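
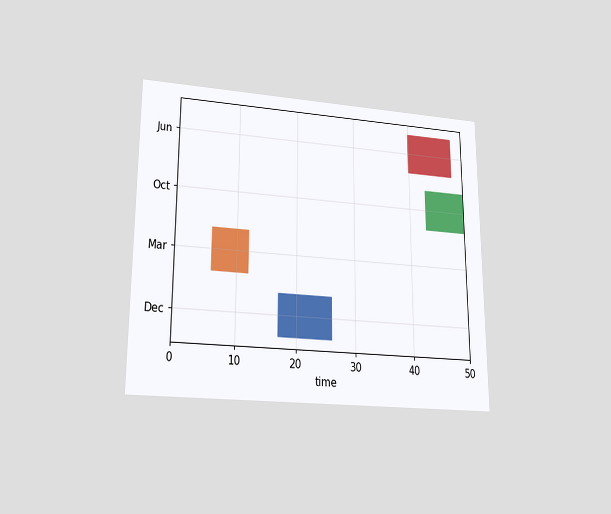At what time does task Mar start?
The chart is viewed slightly from below. The Mar bar begins at t=6.

6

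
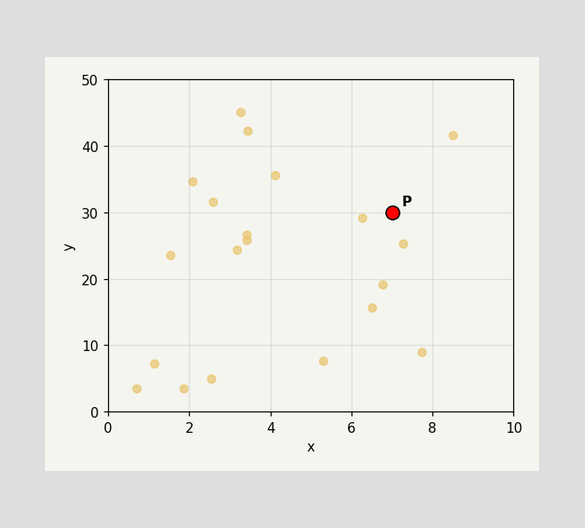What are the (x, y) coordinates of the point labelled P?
(7, 30)

Following the gridlines from P to each axis, P sits at (7, 30).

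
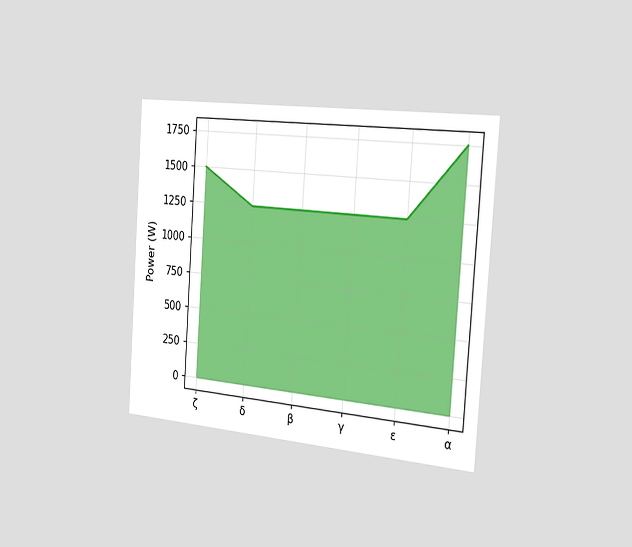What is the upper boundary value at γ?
The chart is tilted about 4° clockwise and viewed slightly from the right. At γ the upper boundary is at 1250W.

1250W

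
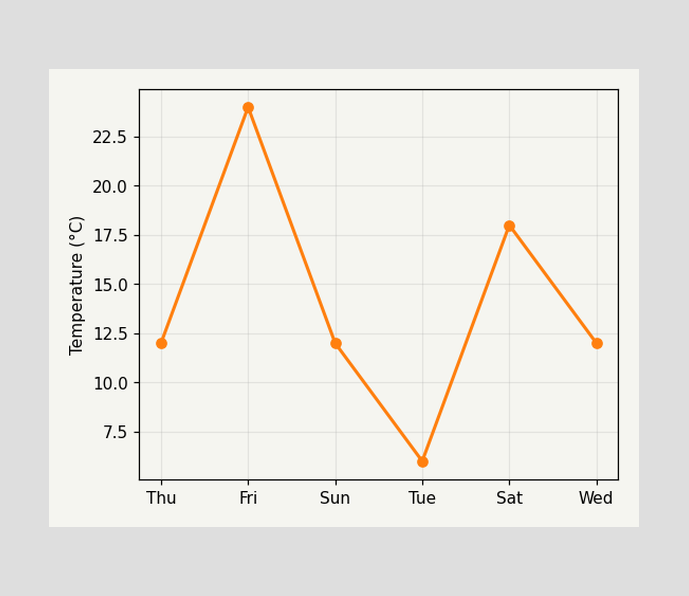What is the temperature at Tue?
At Tue, the line is at 6°C.

6°C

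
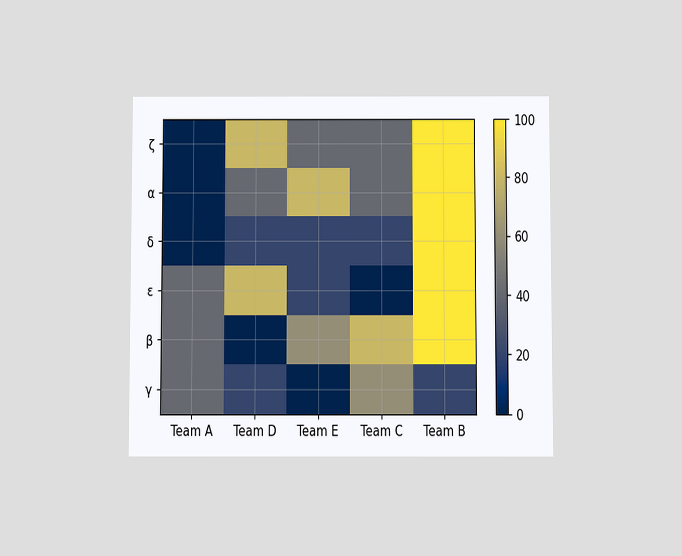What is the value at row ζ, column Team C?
The chart is viewed slightly from below. Matching cell (ζ, Team C) against the colorbar gives 40.

40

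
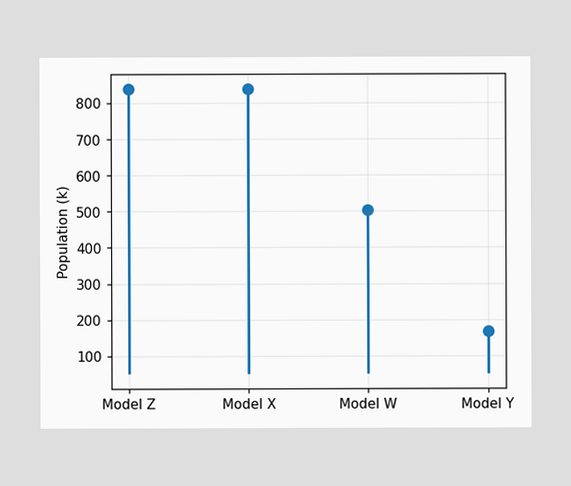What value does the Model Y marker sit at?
The Model Y marker sits at 168k.

168k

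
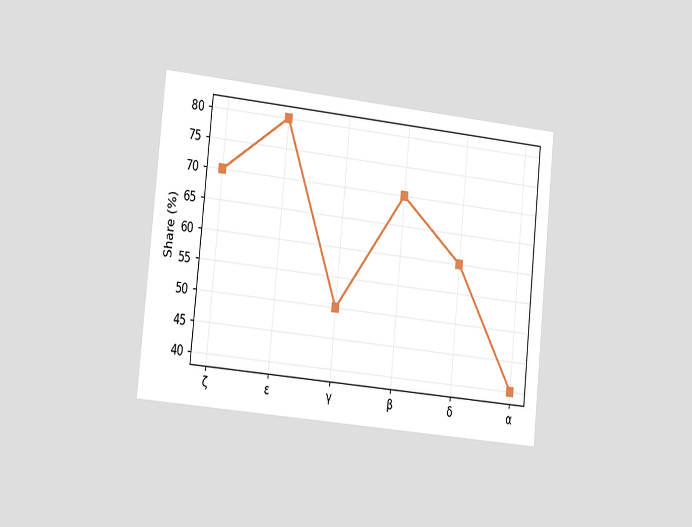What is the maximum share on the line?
The chart is tilted about 6° clockwise and viewed slightly from the left. The highest point is at ε, and reading across to the y-axis gives 80%.

80%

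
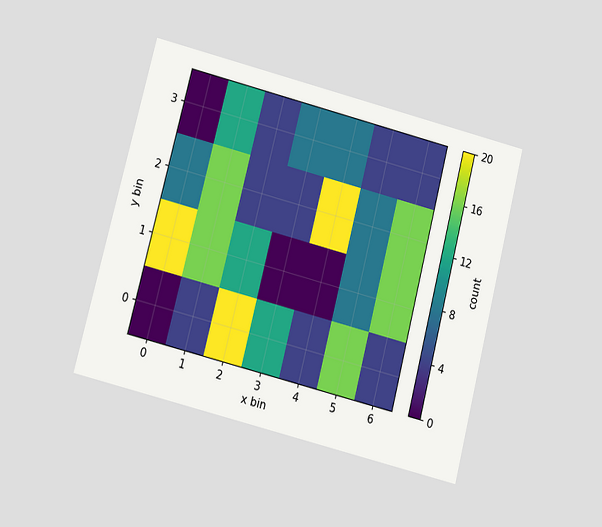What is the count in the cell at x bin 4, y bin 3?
The chart is tilted about 14° clockwise and viewed at a slight angle. Matching the cell (4, 3) against the colorbar gives 8.

8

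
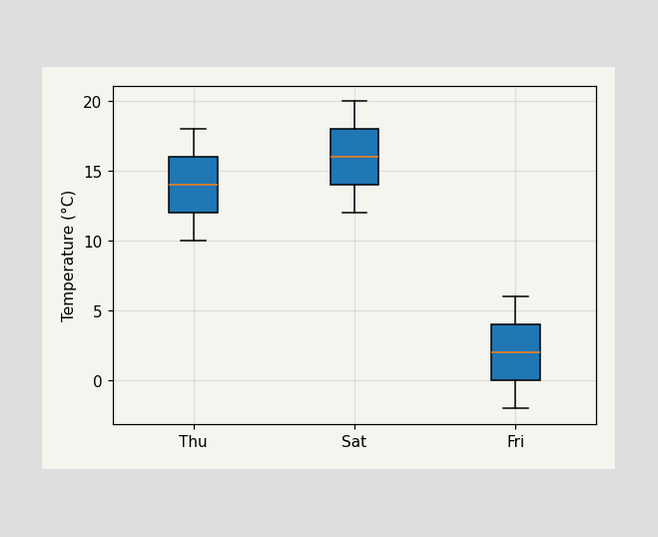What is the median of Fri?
The median line in the Fri box sits at 2°C.

2°C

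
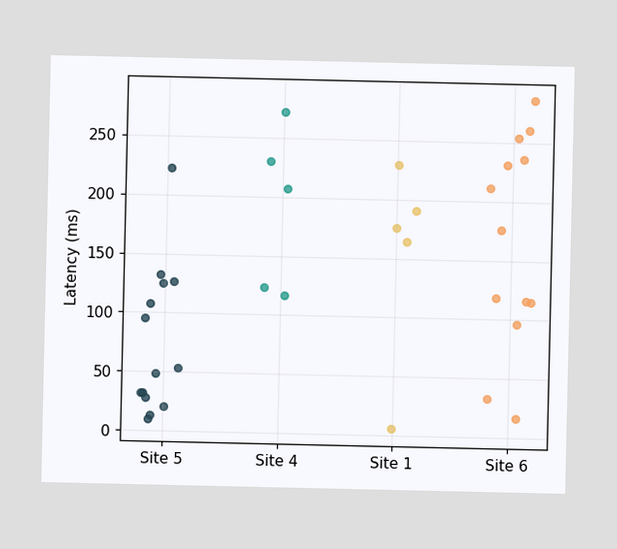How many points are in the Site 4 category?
5

Counting the markers in the Site 4 column gives 5.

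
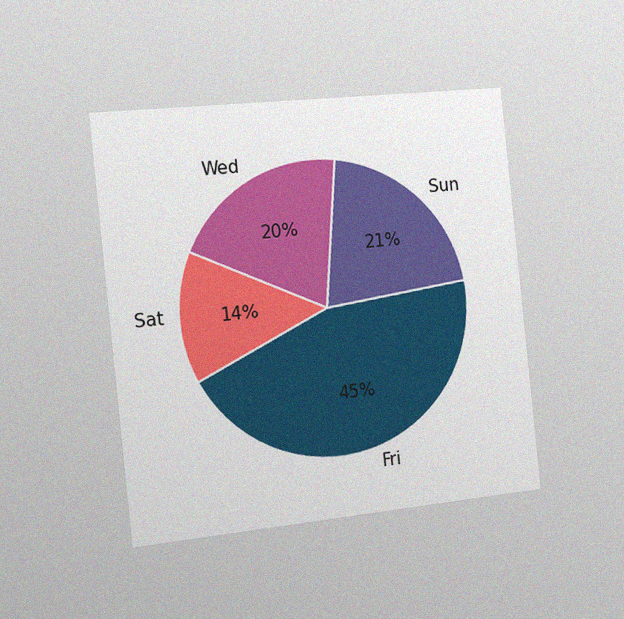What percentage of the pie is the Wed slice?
The chart is tilted about 6° counter-clockwise and viewed slightly from the left, with some photo noise. The Wed slice takes up 20% of the pie.

20%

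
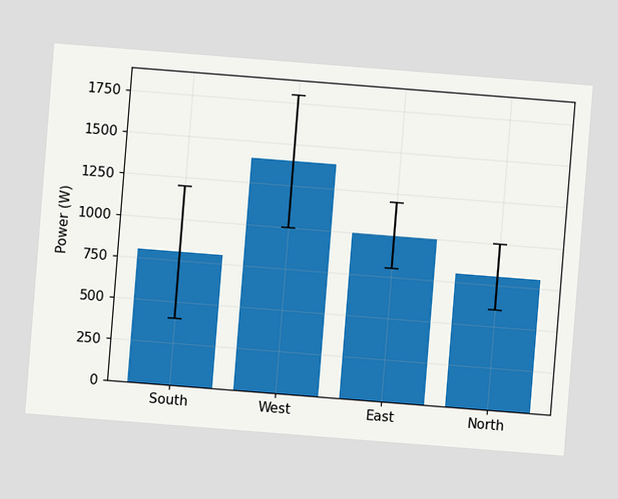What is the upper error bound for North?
1000W

The chart is tilted about 5° clockwise. The North bar's upper whisker reaches 1000W.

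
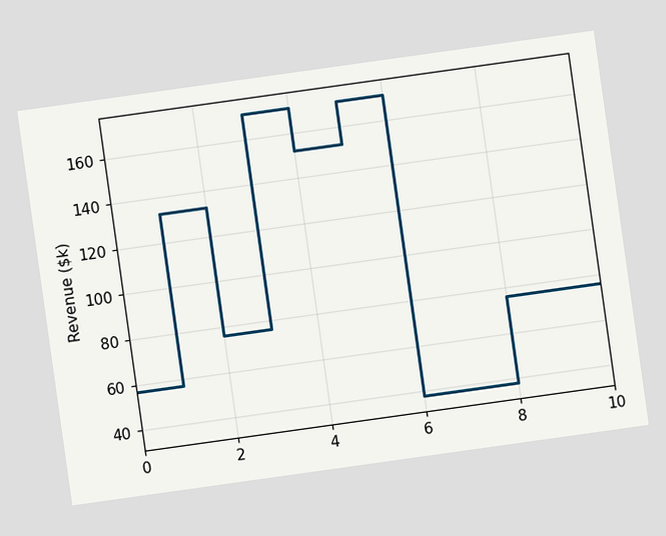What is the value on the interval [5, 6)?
The chart is tilted about 8° counter-clockwise. On [5, 6) the step sits at $171k.

$171k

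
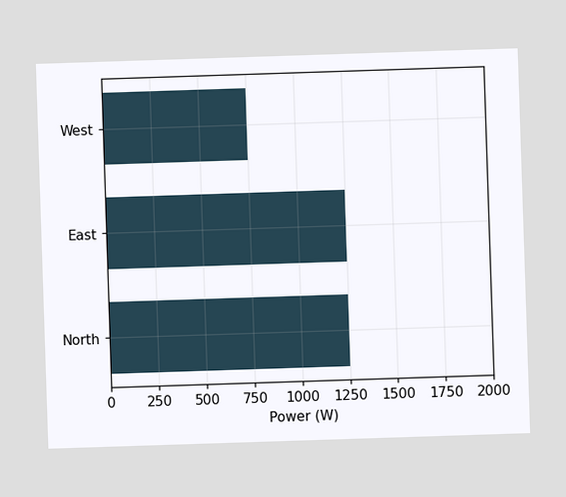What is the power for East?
1250W

Reading along the chart's x-axis, the East bar reaches 1250W.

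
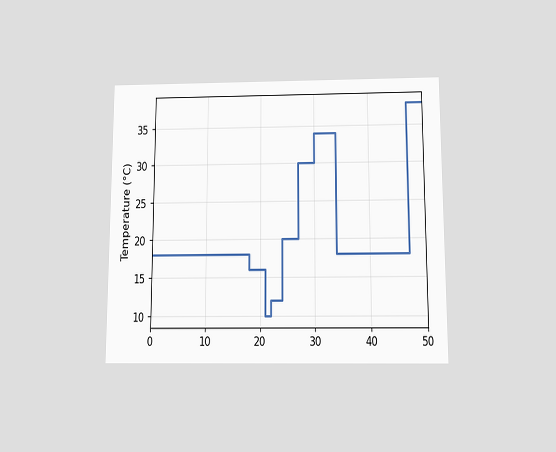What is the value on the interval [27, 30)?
30°C

The chart is viewed slightly from below. On [27, 30) the step sits at 30°C.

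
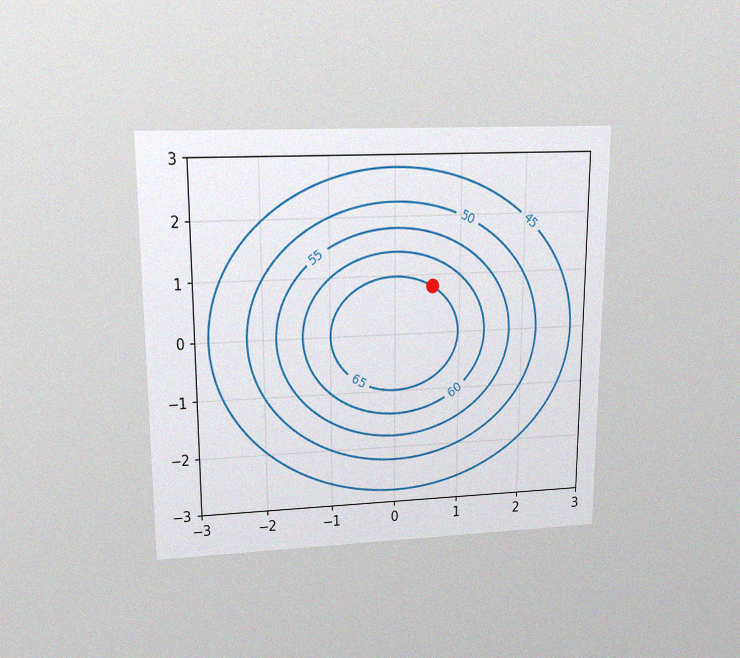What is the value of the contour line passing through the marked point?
The chart is viewed slightly from above, with some photo noise. The marked point sits on the contour labelled 65.

65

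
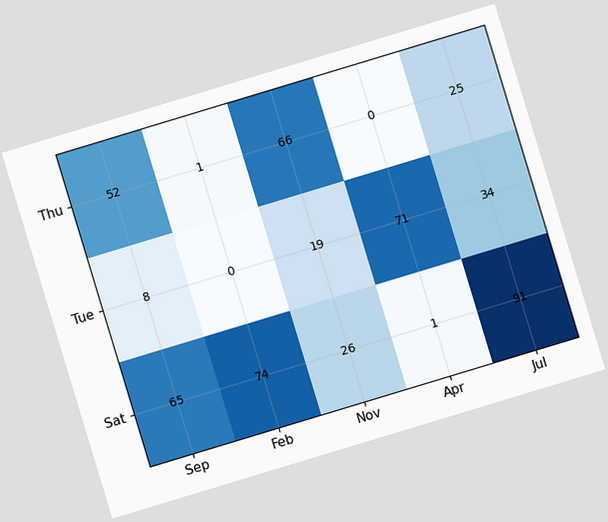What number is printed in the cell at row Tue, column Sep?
The chart is tilted about 17° counter-clockwise. The (Tue, Sep) cell reads 8.

8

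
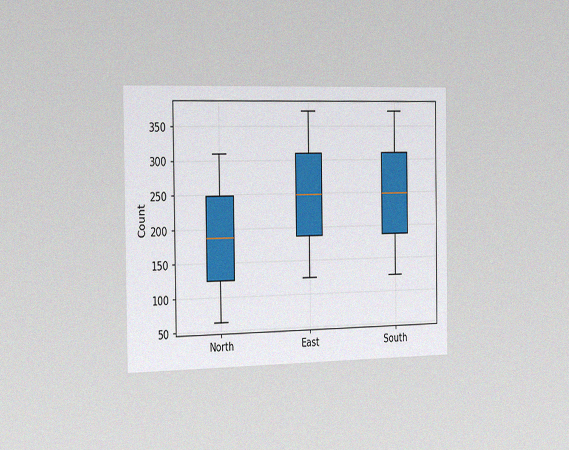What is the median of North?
186

The chart is viewed slightly from the left, with some photo noise. The median line in the North box sits at 186.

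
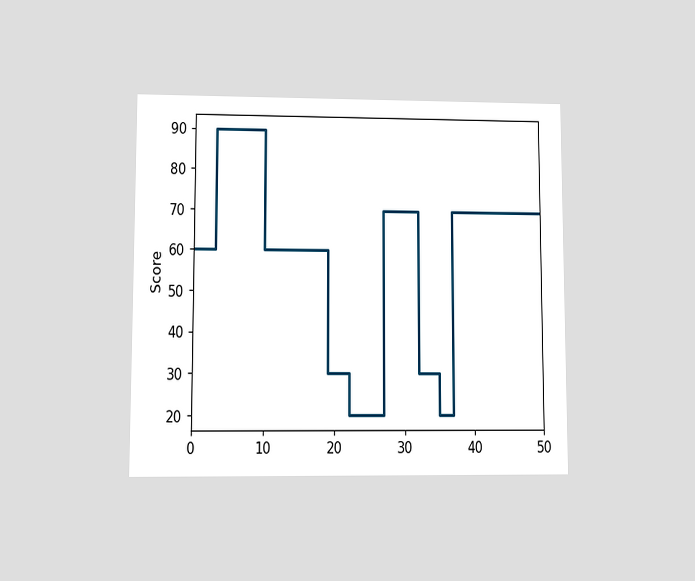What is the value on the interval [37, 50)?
The chart is viewed at a slight angle. On [37, 50) the step sits at 70.

70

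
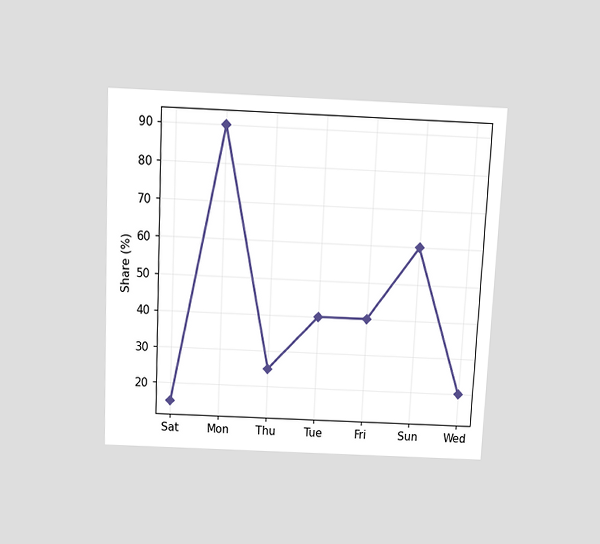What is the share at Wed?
The chart is tilted about 3° clockwise and viewed slightly from above. At Wed, the line is at 20%.

20%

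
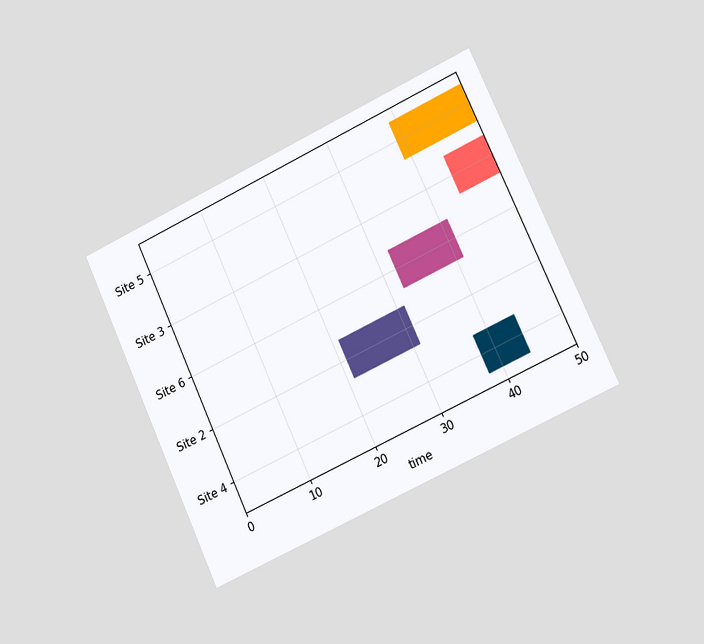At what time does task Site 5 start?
The chart is tilted about 25° counter-clockwise and viewed slightly from the right. The Site 5 bar begins at t=39.

39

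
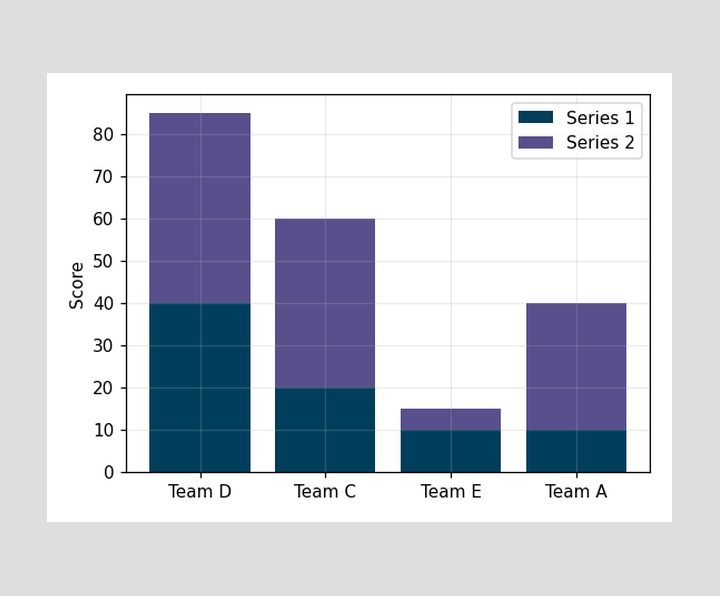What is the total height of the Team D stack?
85

The Team D stack's top reaches 85 on the y-axis.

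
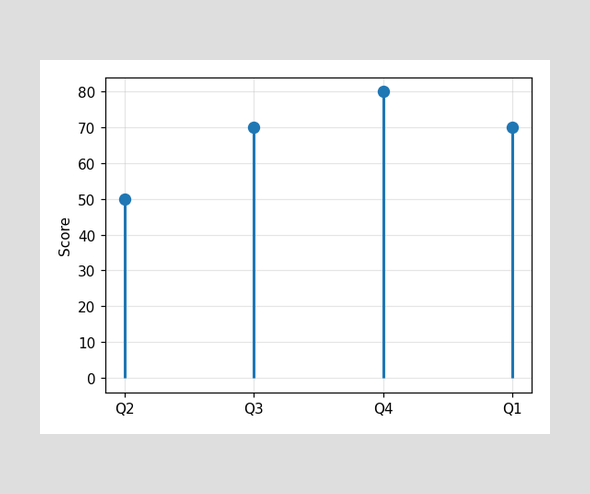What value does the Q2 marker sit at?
50

The Q2 marker sits at 50.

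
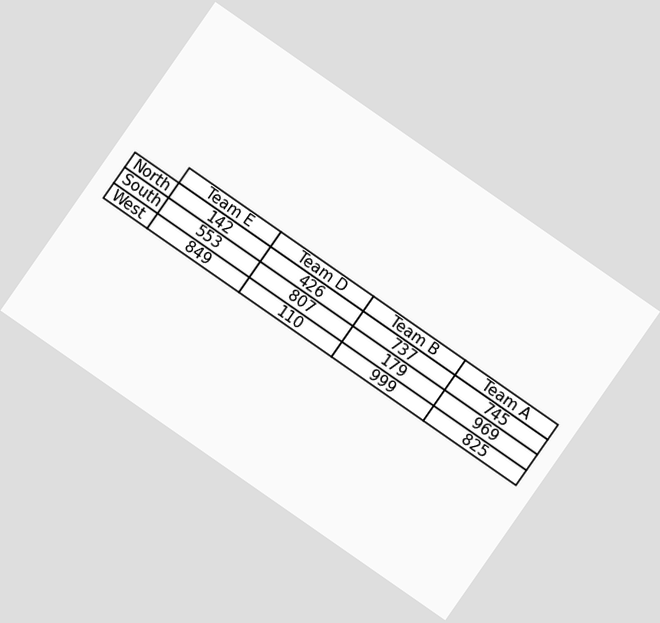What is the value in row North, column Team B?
737

The chart is tilted about 35° clockwise. The (North, Team B) cell reads 737.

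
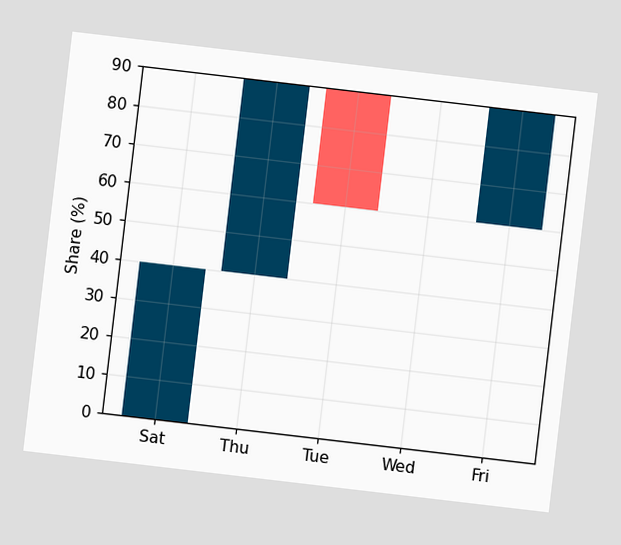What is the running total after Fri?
90%

The chart is tilted about 7° clockwise. After Fri the running total reaches 90%.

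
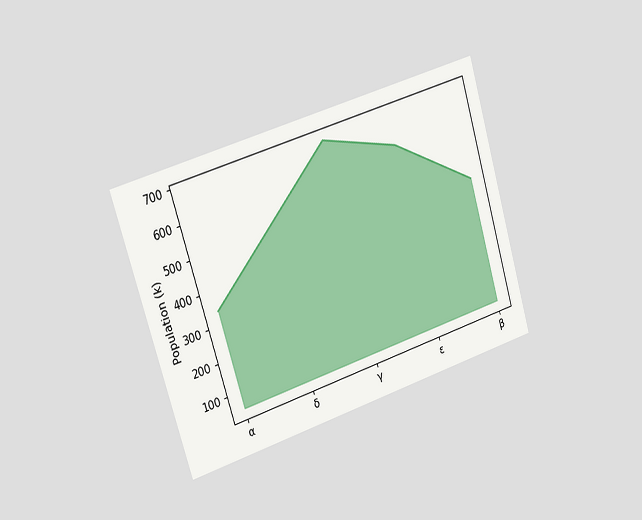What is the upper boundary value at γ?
680k

The chart is tilted about 17° counter-clockwise and viewed slightly from the left. At γ the upper boundary is at 680k.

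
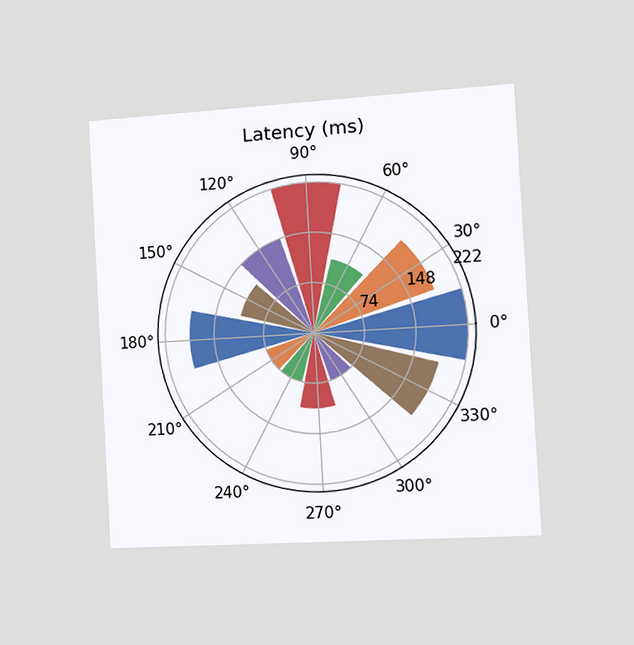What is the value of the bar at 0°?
The chart is tilted about 3° counter-clockwise and viewed slightly from the right. The bar at 0° reaches 222ms on the radial axis.

222ms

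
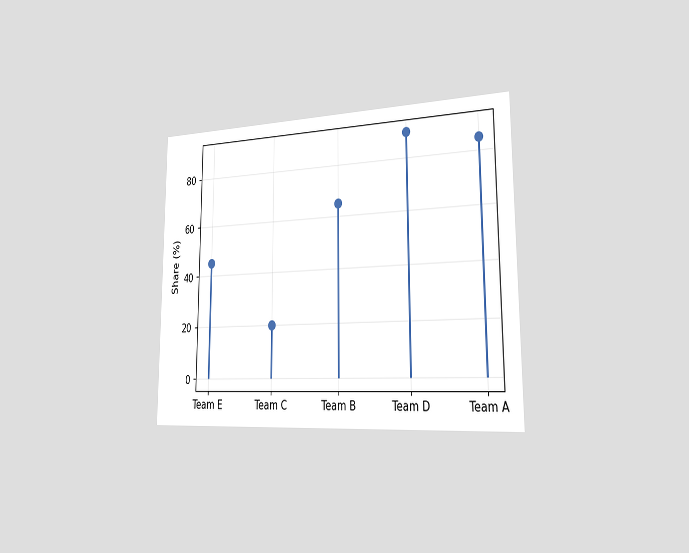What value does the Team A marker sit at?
The chart is viewed slightly from the right. The Team A marker sits at 85%.

85%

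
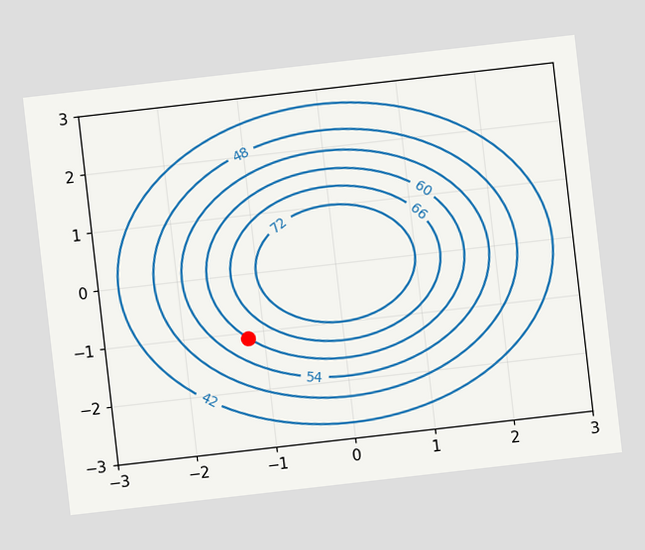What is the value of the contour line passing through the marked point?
The chart is tilted about 7° counter-clockwise. The marked point sits on the contour labelled 60.

60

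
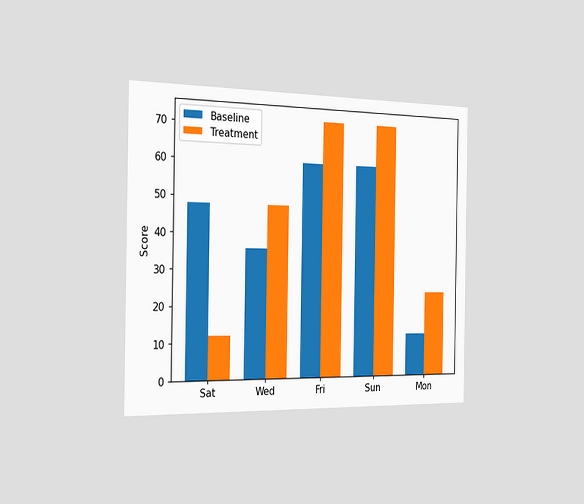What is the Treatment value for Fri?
72

The chart is viewed slightly from the left. The Treatment bar at Fri reaches 72 on the y-axis.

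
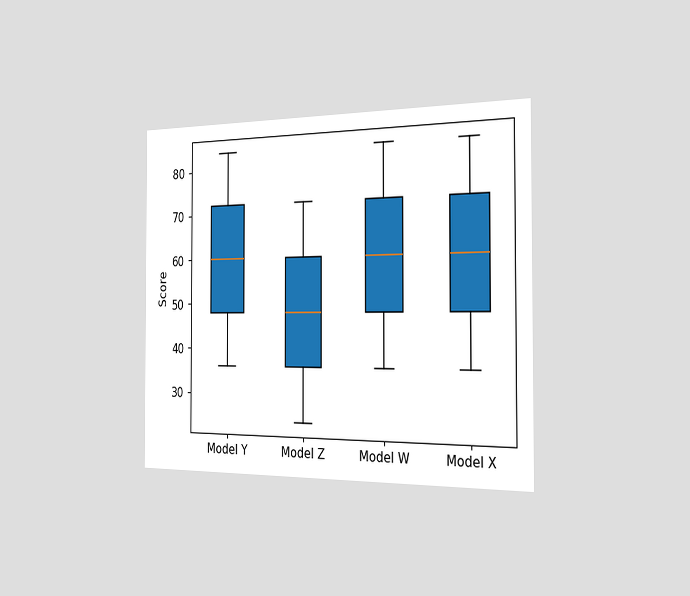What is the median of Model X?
60

The chart is viewed slightly from the right. The median line in the Model X box sits at 60.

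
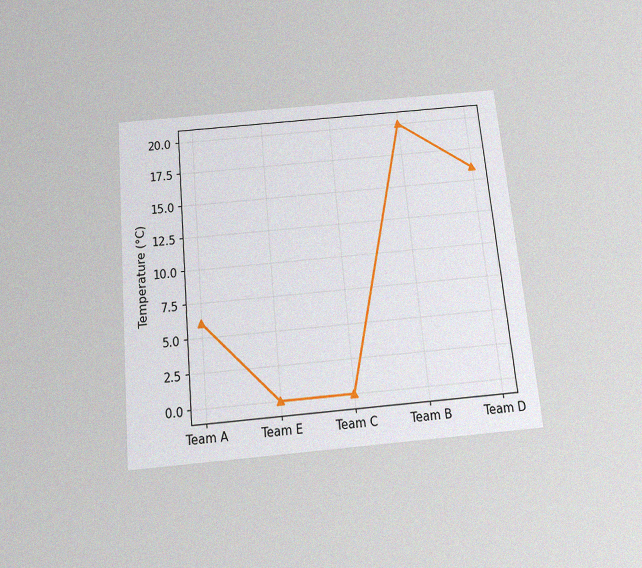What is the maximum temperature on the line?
20°C

The chart is tilted about 5° counter-clockwise and viewed slightly from below, with some photo noise. The highest point is at Team B, and reading across to the y-axis gives 20°C.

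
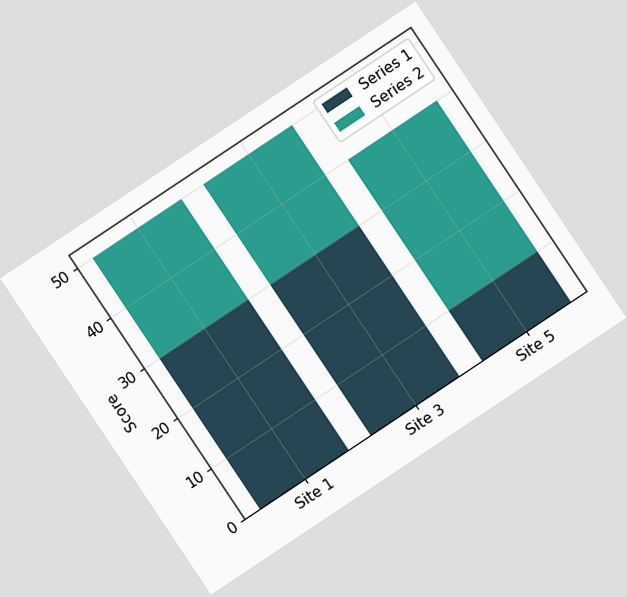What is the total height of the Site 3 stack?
50

The chart is tilted about 34° counter-clockwise. The Site 3 stack's top reaches 50 on the y-axis.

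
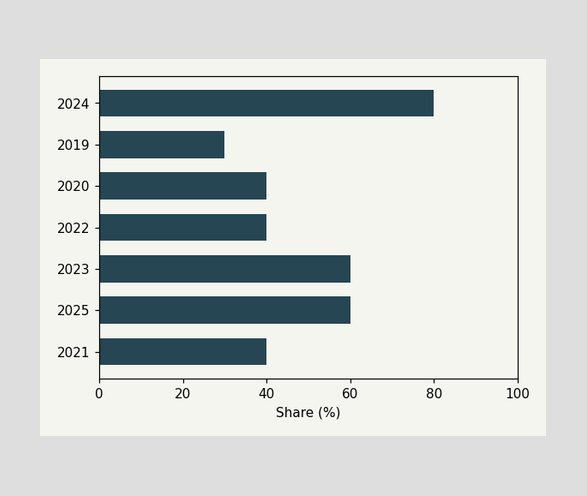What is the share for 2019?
30%

Reading along the chart's x-axis, the 2019 bar reaches 30%.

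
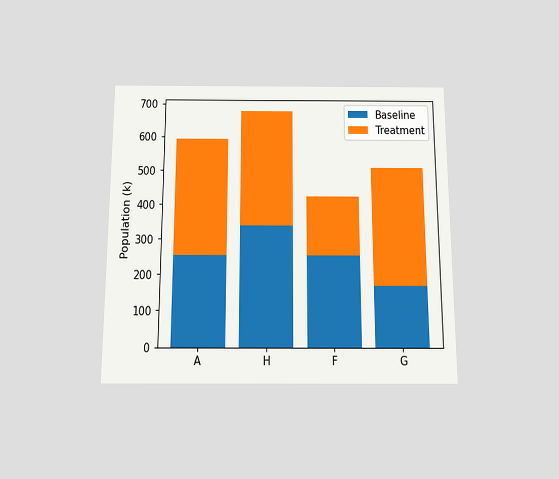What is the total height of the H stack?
The chart is viewed slightly from below. The H stack's top reaches 680k on the y-axis.

680k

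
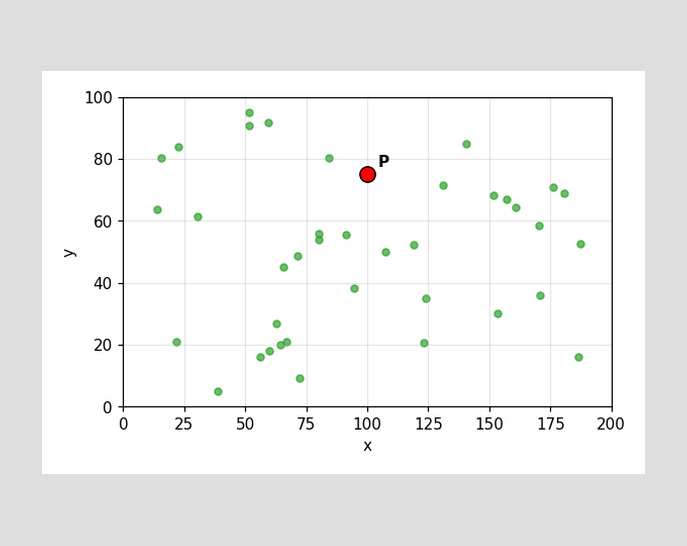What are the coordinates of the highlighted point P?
(100, 75)

Following the gridlines from P to each axis, P sits at (100, 75).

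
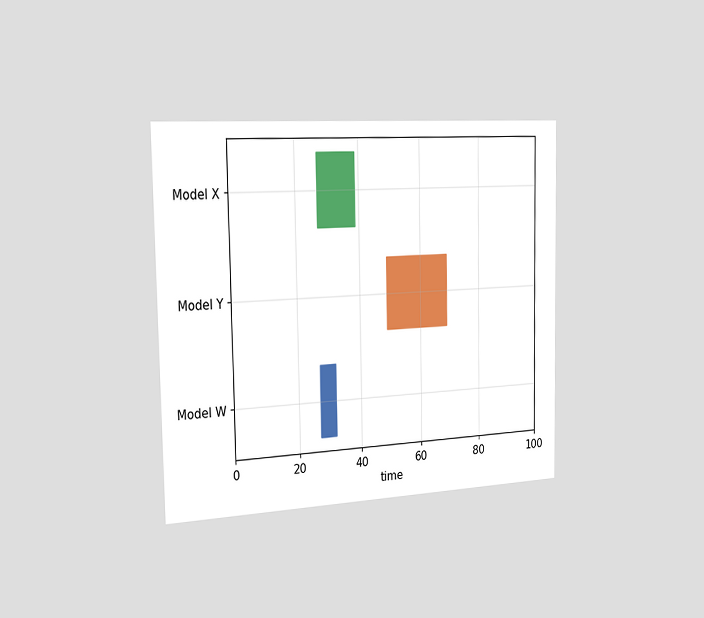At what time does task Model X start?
The chart is viewed slightly from the left. The Model X bar begins at t=27.

27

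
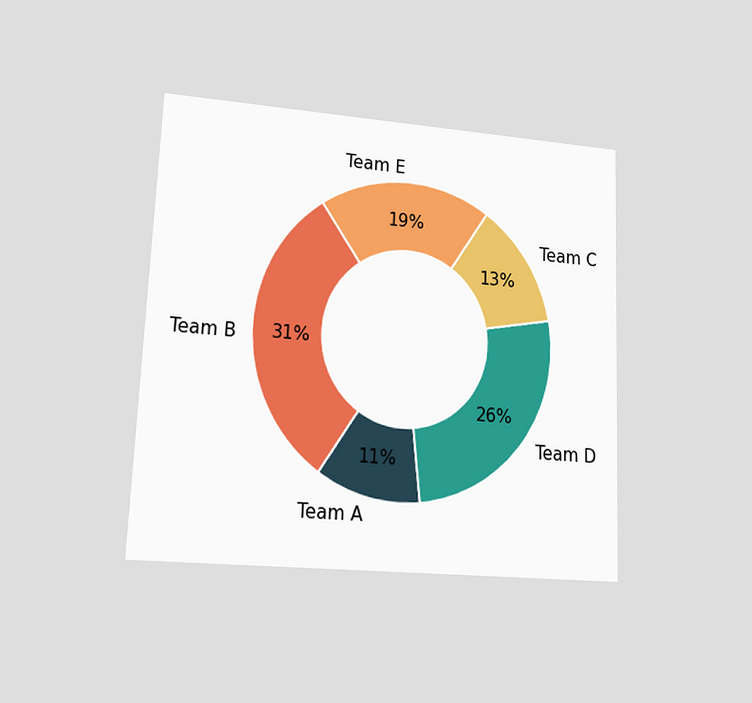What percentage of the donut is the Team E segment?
The chart is tilted about 2° clockwise and viewed at a slight angle. The Team E segment takes up 19% of the ring.

19%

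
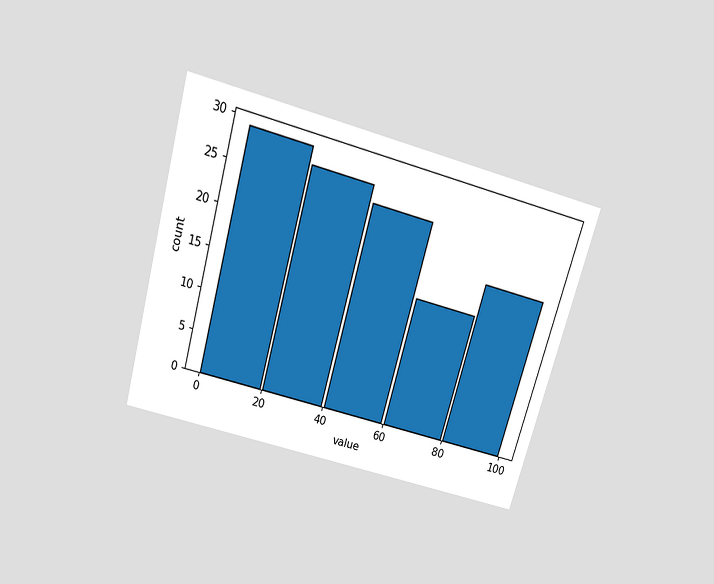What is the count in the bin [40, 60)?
25

The chart is tilted about 16° clockwise and viewed slightly from above. The [40, 60) bin has height 25.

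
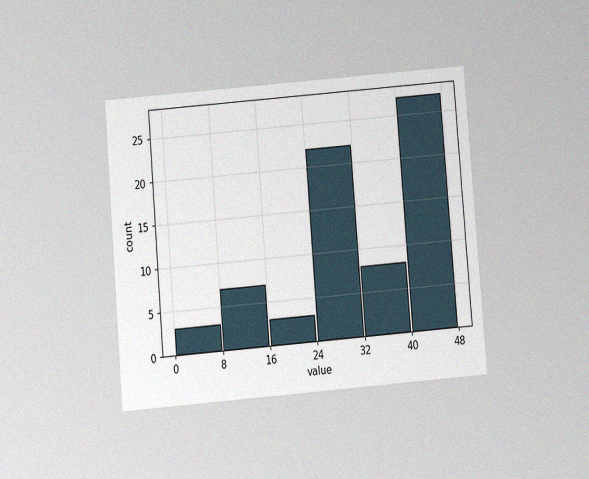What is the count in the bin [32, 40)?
8

The chart is tilted about 5° counter-clockwise and viewed slightly from below, with some photo noise. The [32, 40) bin has height 8.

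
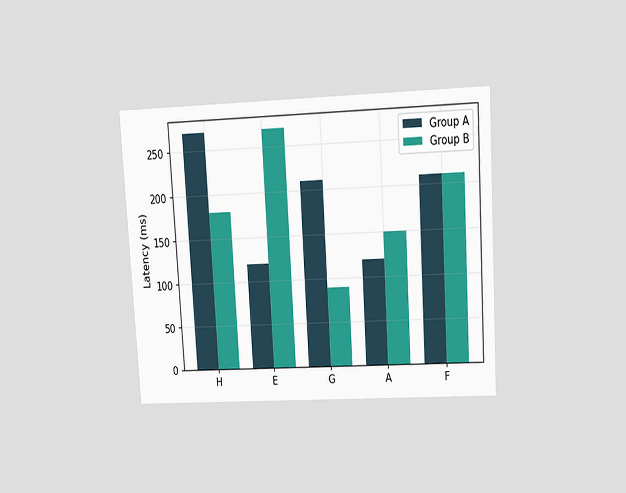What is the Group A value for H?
270ms

The chart is tilted about 3° counter-clockwise and viewed at a slight angle. The Group A bar at H reaches 270ms on the y-axis.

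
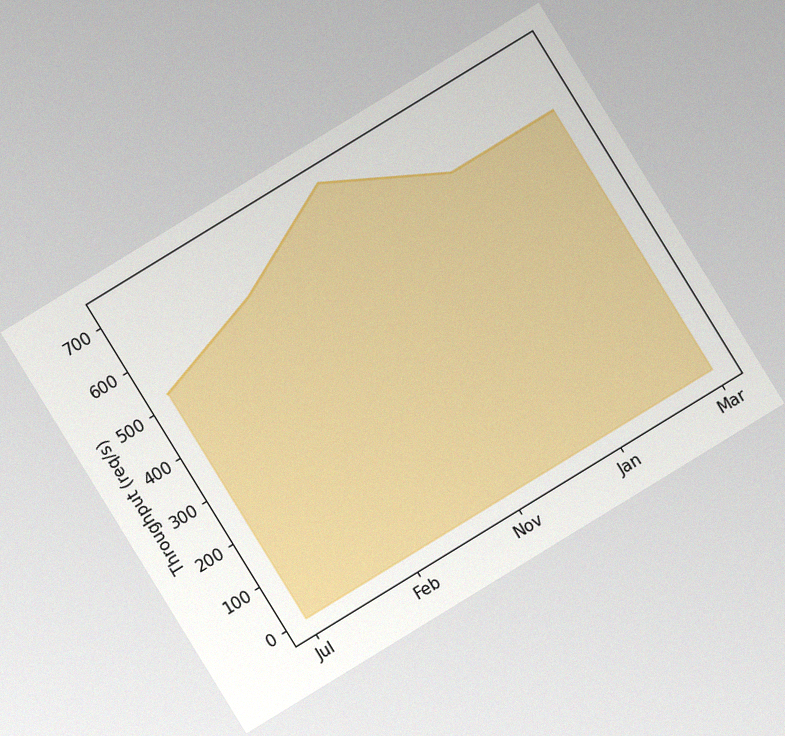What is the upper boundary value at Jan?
600req/s

The chart is tilted about 32° counter-clockwise, with some photo noise. At Jan the upper boundary is at 600req/s.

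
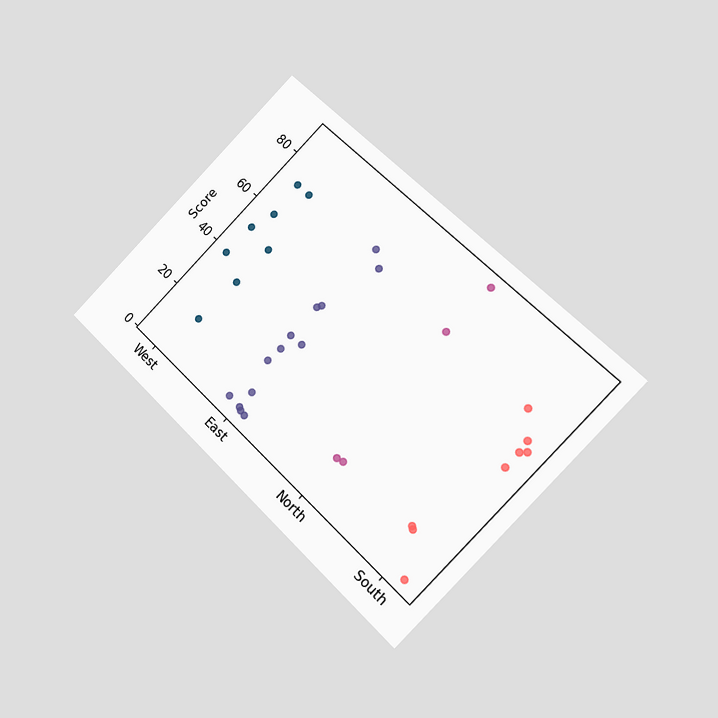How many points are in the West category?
The chart is tilted about 44° clockwise and viewed at a slight angle. Counting the markers in the West column gives 8.

8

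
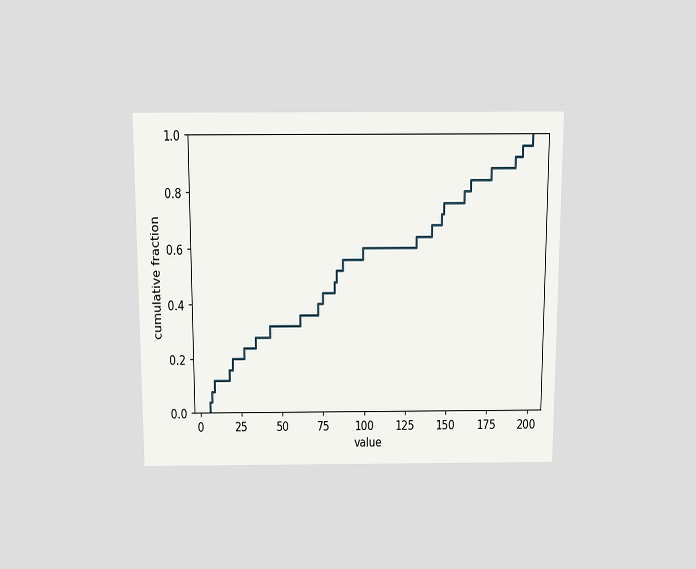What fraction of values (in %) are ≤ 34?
The chart is viewed slightly from above. At x=34 the ECDF step is at 28%.

28%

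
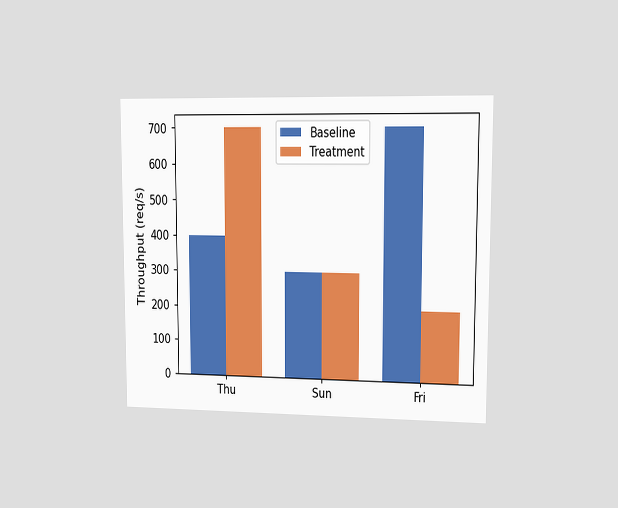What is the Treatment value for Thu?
700req/s

The chart is viewed at a slight angle. The Treatment bar at Thu reaches 700req/s on the y-axis.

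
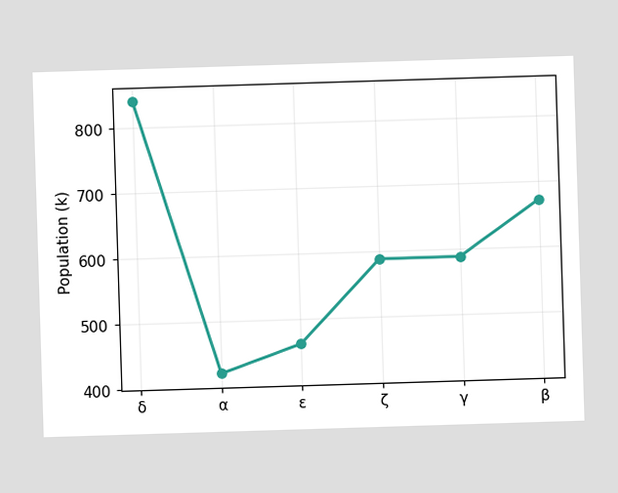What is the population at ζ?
At ζ, the line is at 588k.

588k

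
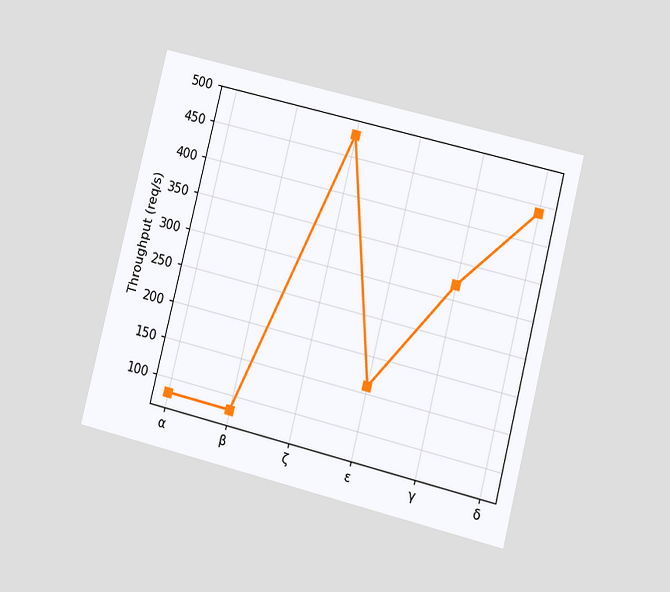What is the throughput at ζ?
480req/s

The chart is tilted about 14° clockwise and viewed at a slight angle. At ζ, the line is at 480req/s.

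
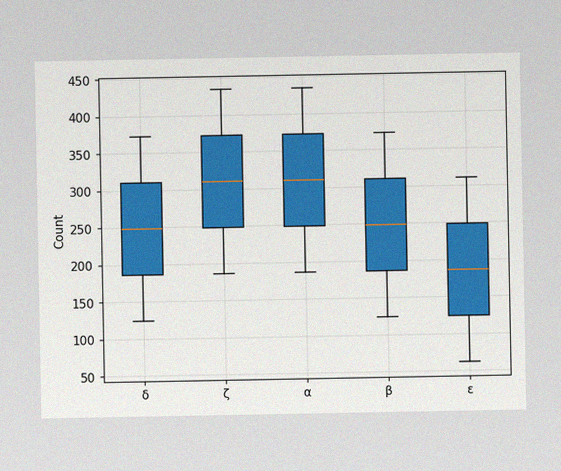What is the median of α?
The image has some photo noise and uneven lighting. The median line in the α box sits at 310.

310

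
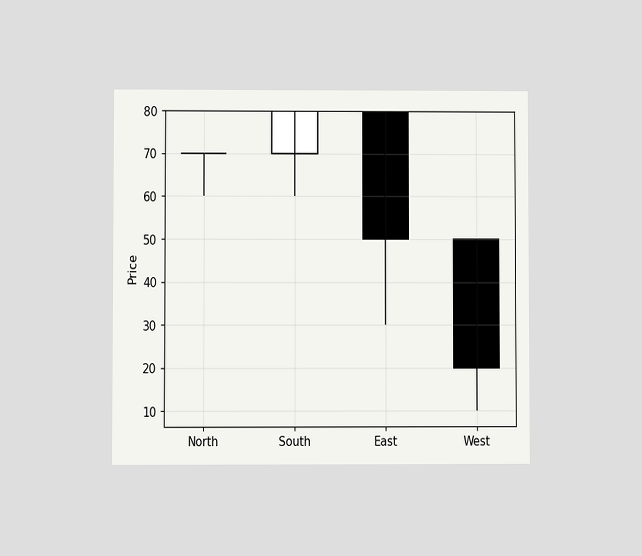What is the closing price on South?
80

The chart is viewed at a slight angle. The South candle closes at 80.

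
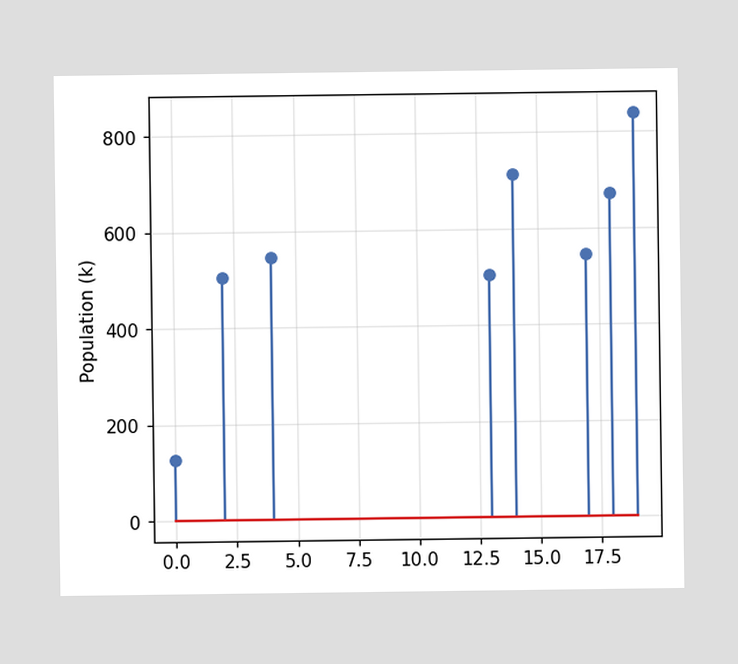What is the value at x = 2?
504k

The stem at x=2 reaches 504k.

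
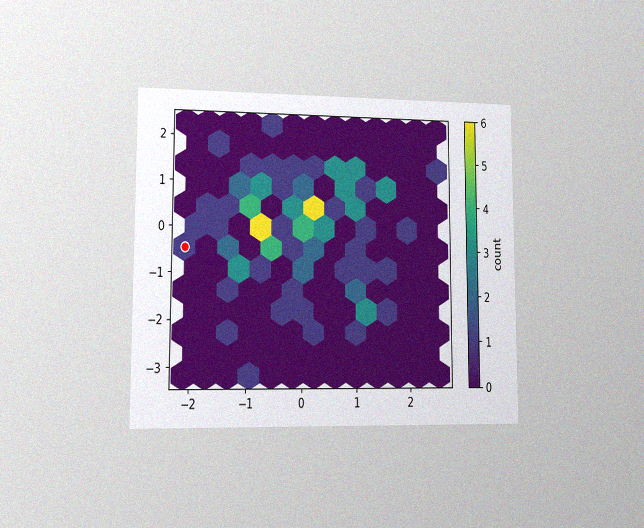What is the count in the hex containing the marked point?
1

The chart is viewed at a slight angle, with some photo noise. The marked hex reads 1 on the colorbar.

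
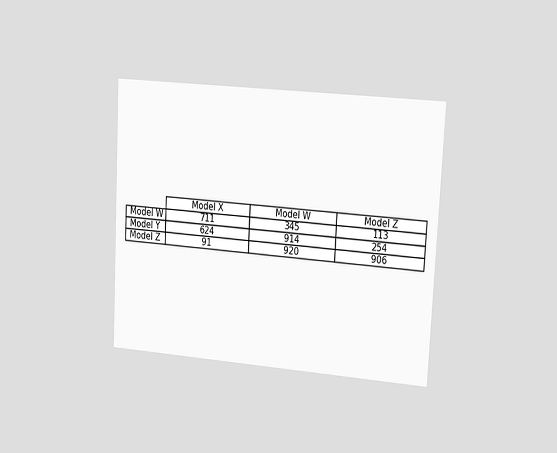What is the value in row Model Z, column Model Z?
906

The chart is tilted about 3° clockwise and viewed slightly from the right. The (Model Z, Model Z) cell reads 906.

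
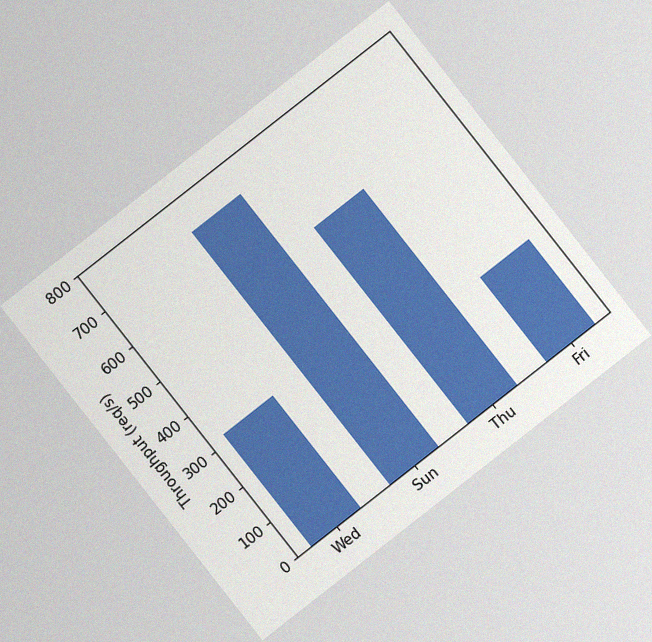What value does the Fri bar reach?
The chart is tilted about 38° counter-clockwise, with some photo noise. Reading along the chart's y-axis, the Fri bar reaches 240req/s.

240req/s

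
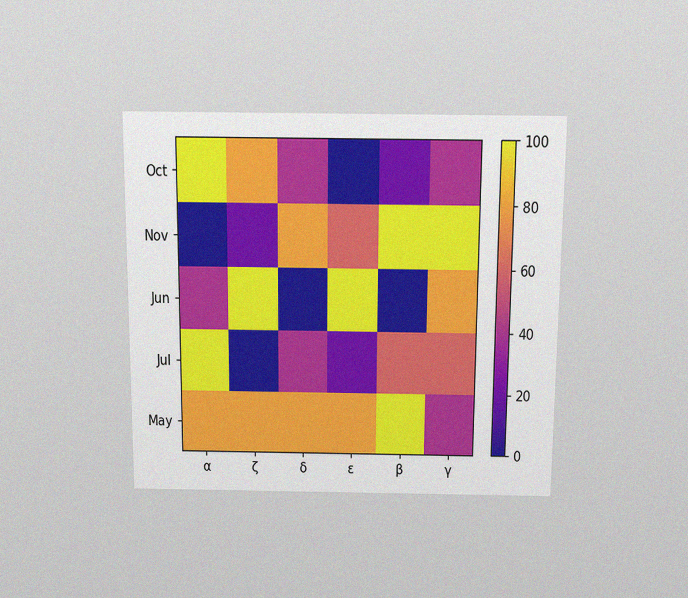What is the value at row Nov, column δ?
80

The chart is viewed slightly from above, with some photo noise. Matching cell (Nov, δ) against the colorbar gives 80.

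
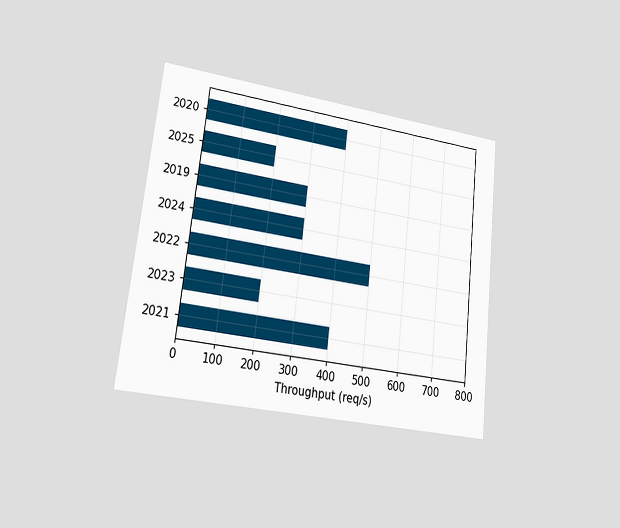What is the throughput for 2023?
The chart is tilted about 6° clockwise and viewed at a slight angle. Reading along the chart's x-axis, the 2023 bar reaches 200req/s.

200req/s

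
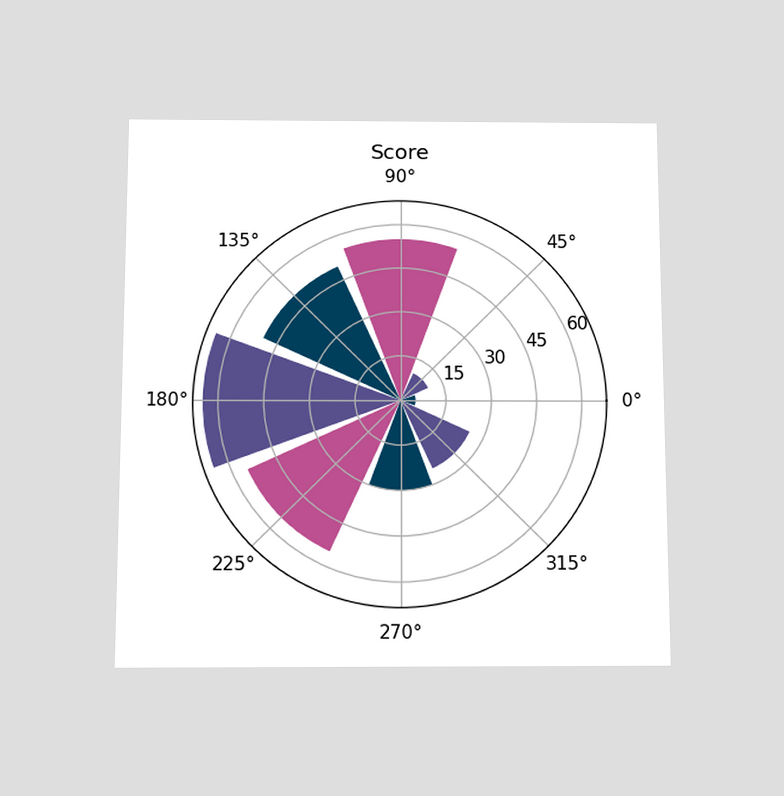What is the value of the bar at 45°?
The chart is viewed slightly from below. The bar at 45° reaches 10 on the radial axis.

10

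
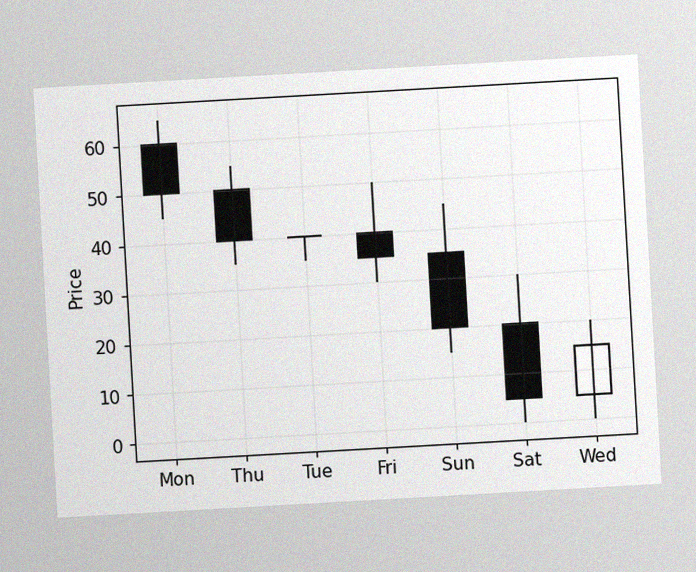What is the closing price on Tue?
40

The chart is tilted about 3° counter-clockwise, with some photo noise. The Tue candle closes at 40.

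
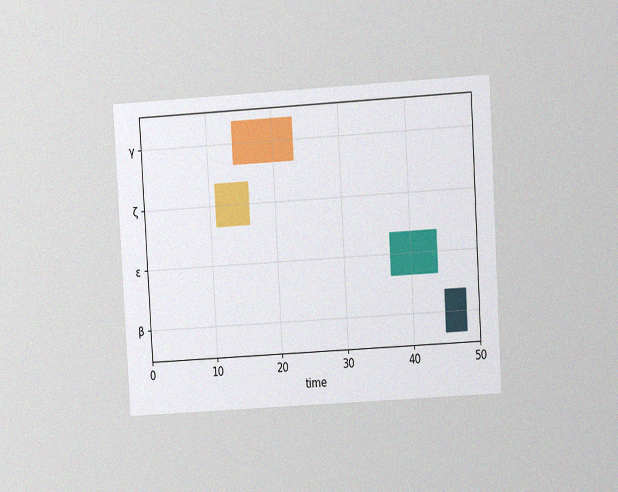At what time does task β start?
45

The chart is tilted about 3° counter-clockwise and viewed at a slight angle, with some photo noise. The β bar begins at t=45.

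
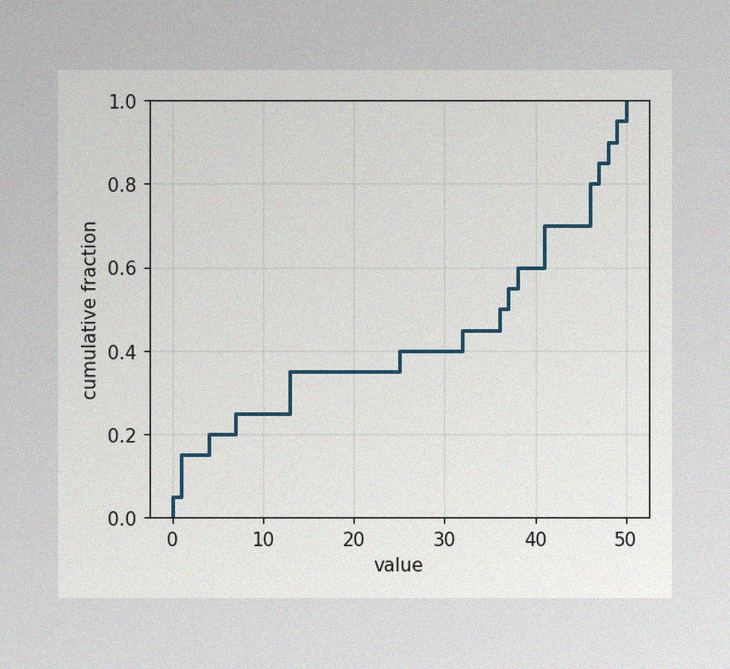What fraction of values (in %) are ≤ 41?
70%

The image has some photo noise and uneven lighting. At x=41 the ECDF step is at 70%.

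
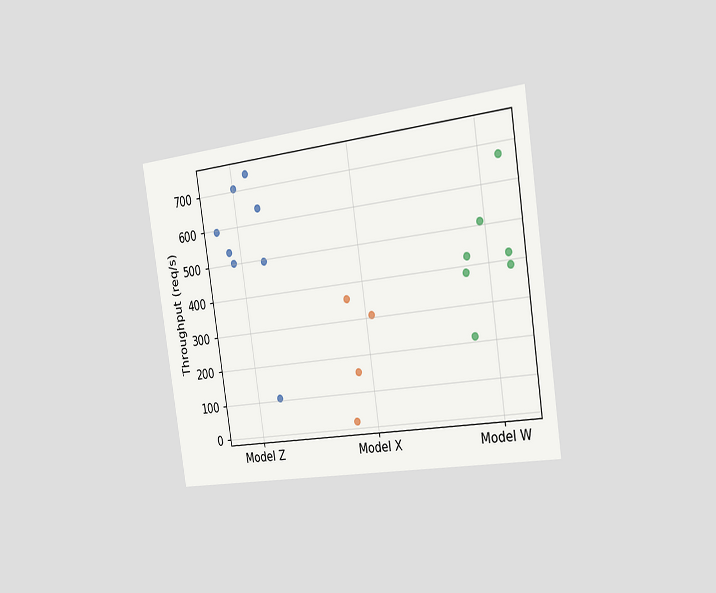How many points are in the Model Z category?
8

The chart is tilted about 9° counter-clockwise and viewed slightly from the right. Counting the markers in the Model Z column gives 8.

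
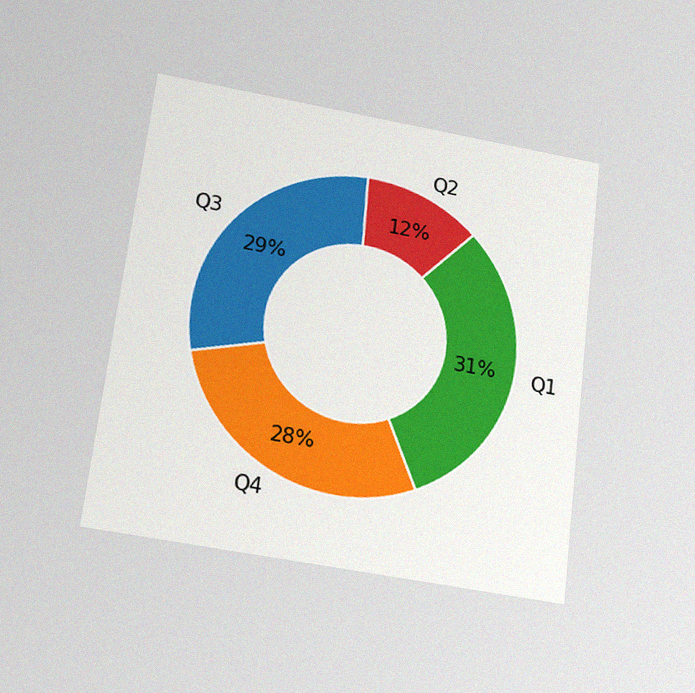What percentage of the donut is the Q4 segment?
The chart is tilted about 7° clockwise and viewed slightly from below, with some photo noise. The Q4 segment takes up 28% of the ring.

28%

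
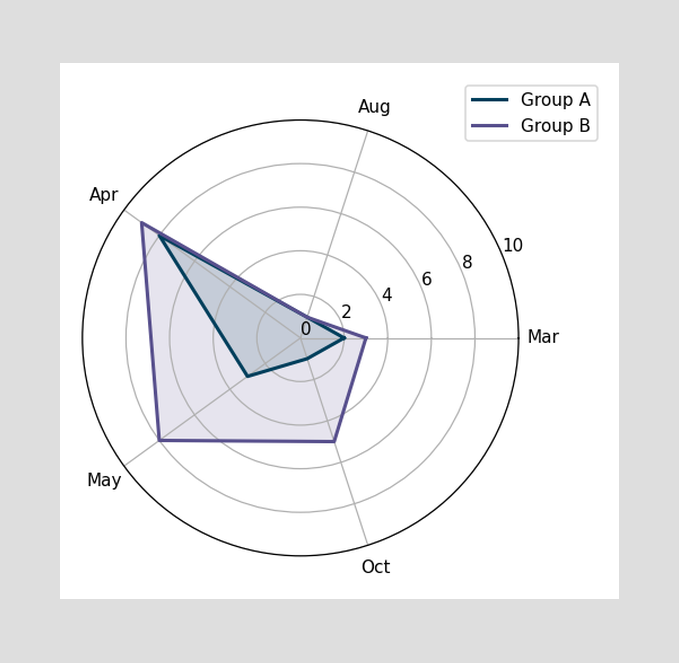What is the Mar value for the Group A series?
2

On the Mar axis, Group A reaches 2.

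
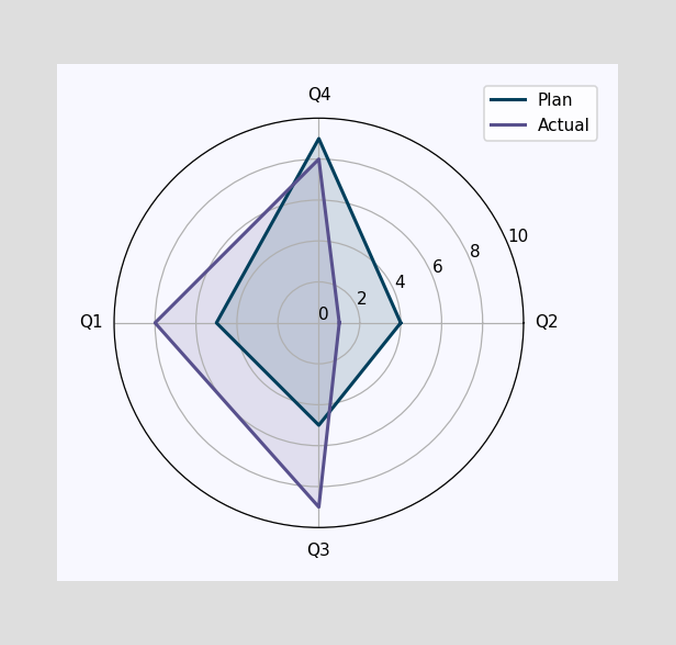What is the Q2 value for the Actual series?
1

On the Q2 axis, Actual reaches 1.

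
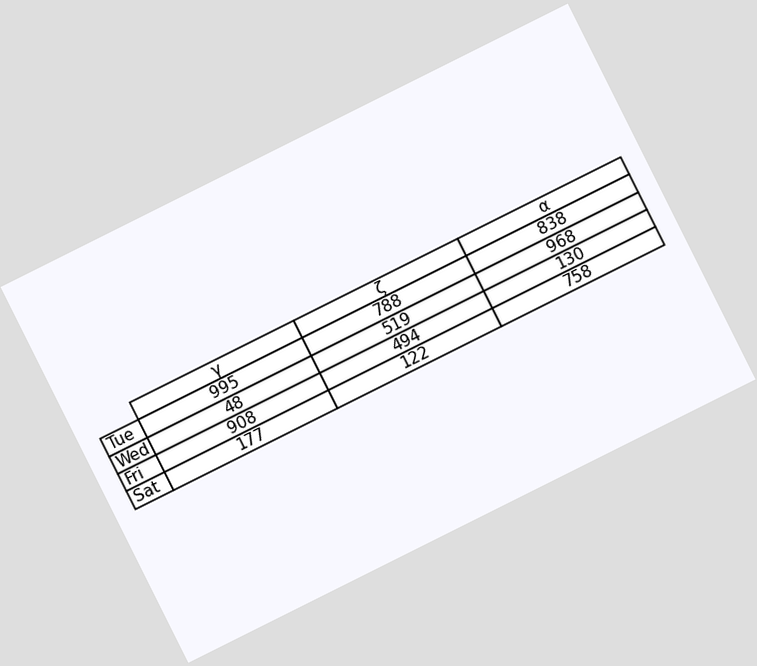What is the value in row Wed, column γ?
48

The chart is tilted about 27° counter-clockwise. The (Wed, γ) cell reads 48.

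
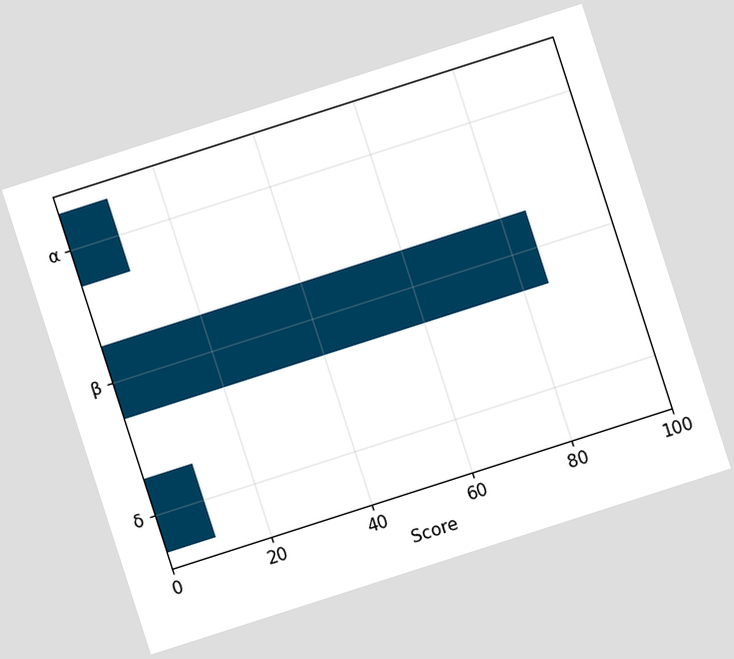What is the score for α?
10

The chart is tilted about 18° counter-clockwise. Reading along the chart's x-axis, the α bar reaches 10.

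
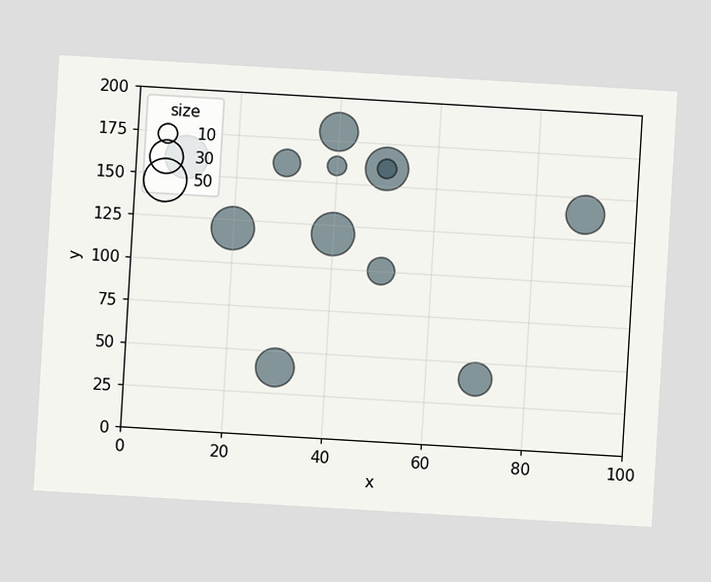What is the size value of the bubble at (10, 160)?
The chart is tilted about 3° clockwise. Matching the bubble at (10, 160) against the size legend gives 50.

50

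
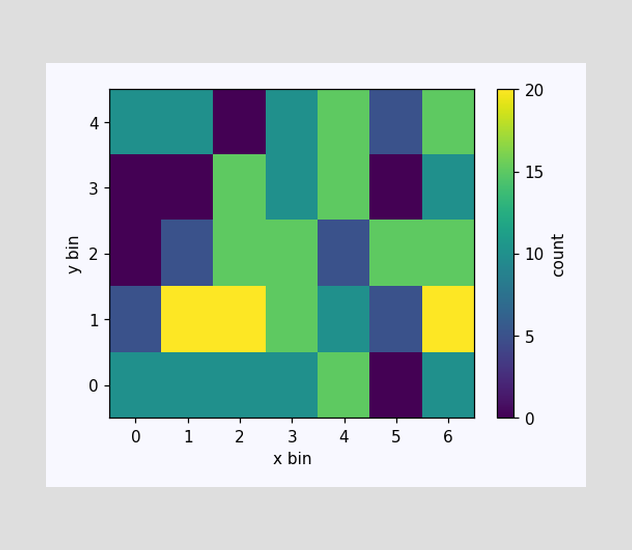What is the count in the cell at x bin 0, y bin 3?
Matching the cell (0, 3) against the colorbar gives 0.

0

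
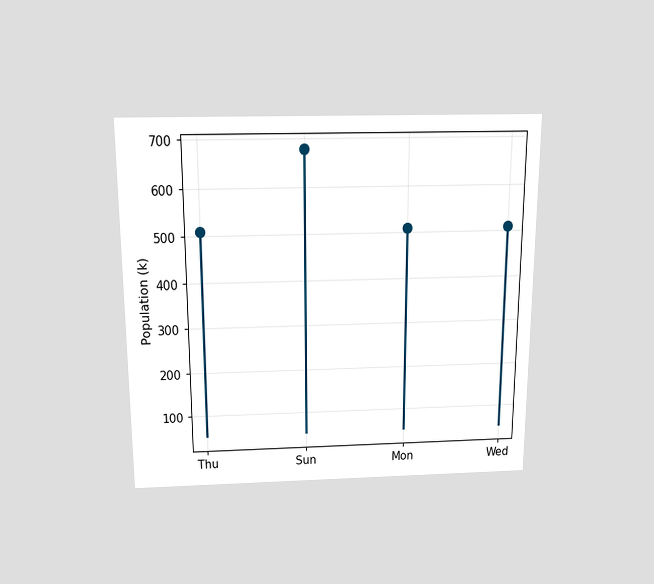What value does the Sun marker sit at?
680k

The chart is viewed slightly from above. The Sun marker sits at 680k.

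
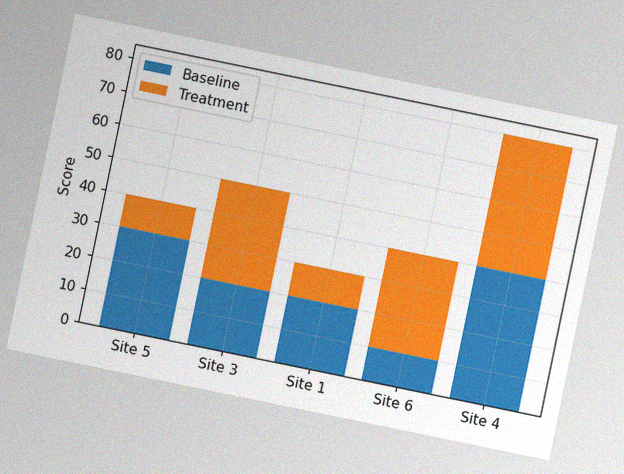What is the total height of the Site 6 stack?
40

The chart is tilted about 12° clockwise, with some photo noise. The Site 6 stack's top reaches 40 on the y-axis.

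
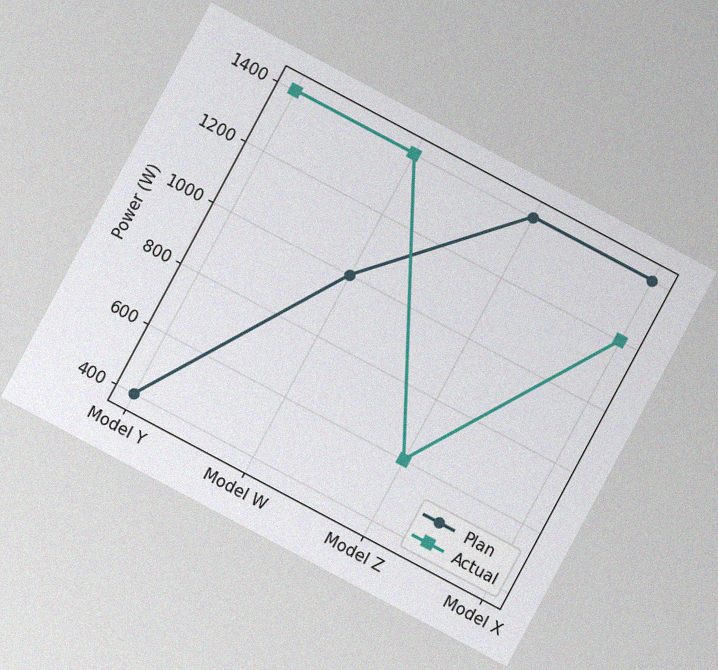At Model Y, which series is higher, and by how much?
Actual, by 1000W

The chart is tilted about 28° clockwise, with some photo noise. At Model Y, Actual sits above the other line by 1000W.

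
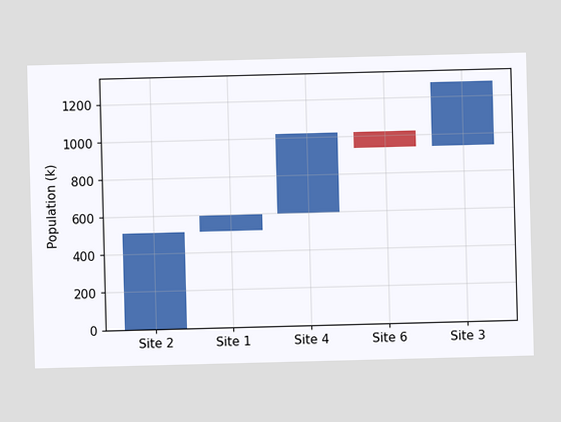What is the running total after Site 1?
After Site 1 the running total reaches 595k.

595k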